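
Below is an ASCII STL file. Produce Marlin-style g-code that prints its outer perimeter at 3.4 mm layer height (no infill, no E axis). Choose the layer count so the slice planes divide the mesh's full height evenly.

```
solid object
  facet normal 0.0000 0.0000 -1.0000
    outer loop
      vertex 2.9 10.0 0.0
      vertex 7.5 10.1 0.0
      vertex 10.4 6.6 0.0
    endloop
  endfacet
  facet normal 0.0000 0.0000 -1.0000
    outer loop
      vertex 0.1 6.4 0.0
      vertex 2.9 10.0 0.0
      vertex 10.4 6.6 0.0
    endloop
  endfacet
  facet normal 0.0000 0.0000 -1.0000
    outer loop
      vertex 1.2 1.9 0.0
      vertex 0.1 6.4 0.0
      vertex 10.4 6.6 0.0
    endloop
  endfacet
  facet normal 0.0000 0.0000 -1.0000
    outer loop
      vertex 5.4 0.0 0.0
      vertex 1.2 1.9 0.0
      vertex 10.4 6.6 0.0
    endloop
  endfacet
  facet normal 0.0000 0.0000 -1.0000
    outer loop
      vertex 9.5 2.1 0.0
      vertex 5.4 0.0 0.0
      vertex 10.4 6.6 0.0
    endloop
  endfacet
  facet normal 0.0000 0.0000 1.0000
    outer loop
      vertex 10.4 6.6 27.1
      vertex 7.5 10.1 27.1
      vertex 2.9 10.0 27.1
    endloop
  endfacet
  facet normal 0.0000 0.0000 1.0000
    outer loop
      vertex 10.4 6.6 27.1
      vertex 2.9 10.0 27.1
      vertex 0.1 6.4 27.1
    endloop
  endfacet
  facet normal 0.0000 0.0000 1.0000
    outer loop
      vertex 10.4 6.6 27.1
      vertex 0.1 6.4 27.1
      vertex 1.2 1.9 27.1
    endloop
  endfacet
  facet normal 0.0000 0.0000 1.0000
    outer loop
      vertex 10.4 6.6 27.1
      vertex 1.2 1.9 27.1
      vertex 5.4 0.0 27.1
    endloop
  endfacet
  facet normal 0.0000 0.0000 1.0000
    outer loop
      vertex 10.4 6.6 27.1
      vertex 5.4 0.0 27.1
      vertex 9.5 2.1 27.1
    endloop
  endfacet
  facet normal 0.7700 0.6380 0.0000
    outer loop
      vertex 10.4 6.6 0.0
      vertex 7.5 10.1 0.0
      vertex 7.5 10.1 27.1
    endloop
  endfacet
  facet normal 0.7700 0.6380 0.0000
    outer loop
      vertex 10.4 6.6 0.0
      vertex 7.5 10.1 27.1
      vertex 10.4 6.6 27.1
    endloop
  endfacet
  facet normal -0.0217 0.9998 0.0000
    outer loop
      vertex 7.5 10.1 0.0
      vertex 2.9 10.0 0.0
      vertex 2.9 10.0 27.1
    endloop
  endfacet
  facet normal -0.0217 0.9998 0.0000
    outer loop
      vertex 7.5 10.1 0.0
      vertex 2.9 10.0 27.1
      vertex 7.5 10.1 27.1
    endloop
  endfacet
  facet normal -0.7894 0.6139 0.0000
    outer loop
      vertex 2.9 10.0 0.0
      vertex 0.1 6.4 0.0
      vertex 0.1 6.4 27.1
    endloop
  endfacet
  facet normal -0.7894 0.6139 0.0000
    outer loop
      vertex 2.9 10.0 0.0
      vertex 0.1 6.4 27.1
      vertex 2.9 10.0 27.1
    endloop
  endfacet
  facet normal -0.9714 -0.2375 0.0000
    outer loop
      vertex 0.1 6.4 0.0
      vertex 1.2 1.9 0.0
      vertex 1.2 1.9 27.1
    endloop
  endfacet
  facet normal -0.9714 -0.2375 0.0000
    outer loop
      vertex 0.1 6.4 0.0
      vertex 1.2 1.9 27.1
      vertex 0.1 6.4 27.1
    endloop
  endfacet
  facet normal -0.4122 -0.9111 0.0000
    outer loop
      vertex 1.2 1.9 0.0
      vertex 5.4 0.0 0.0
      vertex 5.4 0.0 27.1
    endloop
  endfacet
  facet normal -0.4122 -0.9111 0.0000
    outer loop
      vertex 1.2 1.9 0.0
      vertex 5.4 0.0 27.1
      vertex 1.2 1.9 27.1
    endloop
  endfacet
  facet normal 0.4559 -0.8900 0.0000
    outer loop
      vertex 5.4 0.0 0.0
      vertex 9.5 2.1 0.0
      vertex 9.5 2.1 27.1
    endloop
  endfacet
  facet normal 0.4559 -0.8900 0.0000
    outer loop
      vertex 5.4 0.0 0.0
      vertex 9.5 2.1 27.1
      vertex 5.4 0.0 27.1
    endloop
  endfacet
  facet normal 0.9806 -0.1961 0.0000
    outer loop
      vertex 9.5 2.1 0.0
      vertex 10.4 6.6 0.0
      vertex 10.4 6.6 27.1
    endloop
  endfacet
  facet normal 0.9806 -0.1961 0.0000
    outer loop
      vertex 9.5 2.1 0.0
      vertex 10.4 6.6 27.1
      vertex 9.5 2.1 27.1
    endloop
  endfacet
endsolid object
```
; perimeter-only toolpath
G21 ; units = mm
G90 ; absolute positioning
G28 ; home
; layer 1
G0 Z3.4
G0 X10.4 Y6.6
G1 X7.5 Y10.1
G1 X2.9 Y10.0
G1 X0.1 Y6.4
G1 X1.2 Y1.9
G1 X5.4 Y0.0
G1 X9.5 Y2.1
G1 X10.4 Y6.6
; layer 2
G0 Z6.8
G0 X10.4 Y6.6
G1 X7.5 Y10.1
G1 X2.9 Y10.0
G1 X0.1 Y6.4
G1 X1.2 Y1.9
G1 X5.4 Y0.0
G1 X9.5 Y2.1
G1 X10.4 Y6.6
; layer 3
G0 Z10.2
G0 X10.4 Y6.6
G1 X7.5 Y10.1
G1 X2.9 Y10.0
G1 X0.1 Y6.4
G1 X1.2 Y1.9
G1 X5.4 Y0.0
G1 X9.5 Y2.1
G1 X10.4 Y6.6
; layer 4
G0 Z13.6
G0 X10.4 Y6.6
G1 X7.5 Y10.1
G1 X2.9 Y10.0
G1 X0.1 Y6.4
G1 X1.2 Y1.9
G1 X5.4 Y0.0
G1 X9.5 Y2.1
G1 X10.4 Y6.6
; layer 5
G0 Z16.9
G0 X10.4 Y6.6
G1 X7.5 Y10.1
G1 X2.9 Y10.0
G1 X0.1 Y6.4
G1 X1.2 Y1.9
G1 X5.4 Y0.0
G1 X9.5 Y2.1
G1 X10.4 Y6.6
; layer 6
G0 Z20.3
G0 X10.4 Y6.6
G1 X7.5 Y10.1
G1 X2.9 Y10.0
G1 X0.1 Y6.4
G1 X1.2 Y1.9
G1 X5.4 Y0.0
G1 X9.5 Y2.1
G1 X10.4 Y6.6
; layer 7
G0 Z23.7
G0 X10.4 Y6.6
G1 X7.5 Y10.1
G1 X2.9 Y10.0
G1 X0.1 Y6.4
G1 X1.2 Y1.9
G1 X5.4 Y0.0
G1 X9.5 Y2.1
G1 X10.4 Y6.6
; layer 8
G0 Z27.1
G0 X10.4 Y6.6
G1 X7.5 Y10.1
G1 X2.9 Y10.0
G1 X0.1 Y6.4
G1 X1.2 Y1.9
G1 X5.4 Y0.0
G1 X9.5 Y2.1
G1 X10.4 Y6.6
M2 ; end

The solid is a regular 7-sided prism (a cylinder approximated with 7 flat sides), circumscribed radius ≈ 5.3 mm, height ≈ 27.1 mm. Slicing at Δz = 3.4 mm — 8 equal slices spanning the solid's height, so layer i sits at z = i·h/8 — gives 8 non-empty perimeters. Each is a 7-segment closed polygon; G0 lifts to the layer z and rapids to the start vertex, then G1 traces the edges.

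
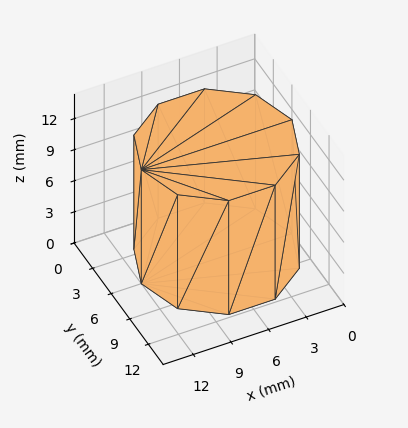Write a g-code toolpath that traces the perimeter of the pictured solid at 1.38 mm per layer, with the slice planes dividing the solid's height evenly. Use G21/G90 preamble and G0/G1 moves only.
Reading the render: the shape is a regular 10-sided prism (a cylinder approximated with 10 flat sides), circumscribed radius ≈ 6 mm, height ≈ 11 mm (dimensions read to the nearest mm from the axis ticks). For the g-code, the solid's height is divided into equal slices at the stated Δz and each level perimeter traced with G1 moves after a G0 lift.

; perimeter-only toolpath
G21 ; units = mm
G90 ; absolute positioning
G28 ; home
; layer 1
G0 Z1.38
G0 X12.00 Y6.00
G1 X10.85 Y9.53
G1 X7.85 Y11.71
G1 X4.15 Y11.71
G1 X1.15 Y9.53
G1 X0.00 Y6.00
G1 X1.15 Y2.47
G1 X4.15 Y0.29
G1 X7.85 Y0.29
G1 X10.85 Y2.47
G1 X12.00 Y6.00
; layer 2
G0 Z2.75
G0 X12.00 Y6.00
G1 X10.85 Y9.53
G1 X7.85 Y11.71
G1 X4.15 Y11.71
G1 X1.15 Y9.53
G1 X0.00 Y6.00
G1 X1.15 Y2.47
G1 X4.15 Y0.29
G1 X7.85 Y0.29
G1 X10.85 Y2.47
G1 X12.00 Y6.00
; layer 3
G0 Z4.12
G0 X12.00 Y6.00
G1 X10.85 Y9.53
G1 X7.85 Y11.71
G1 X4.15 Y11.71
G1 X1.15 Y9.53
G1 X0.00 Y6.00
G1 X1.15 Y2.47
G1 X4.15 Y0.29
G1 X7.85 Y0.29
G1 X10.85 Y2.47
G1 X12.00 Y6.00
; layer 4
G0 Z5.50
G0 X12.00 Y6.00
G1 X10.85 Y9.53
G1 X7.85 Y11.71
G1 X4.15 Y11.71
G1 X1.15 Y9.53
G1 X0.00 Y6.00
G1 X1.15 Y2.47
G1 X4.15 Y0.29
G1 X7.85 Y0.29
G1 X10.85 Y2.47
G1 X12.00 Y6.00
; layer 5
G0 Z6.88
G0 X12.00 Y6.00
G1 X10.85 Y9.53
G1 X7.85 Y11.71
G1 X4.15 Y11.71
G1 X1.15 Y9.53
G1 X0.00 Y6.00
G1 X1.15 Y2.47
G1 X4.15 Y0.29
G1 X7.85 Y0.29
G1 X10.85 Y2.47
G1 X12.00 Y6.00
; layer 6
G0 Z8.25
G0 X12.00 Y6.00
G1 X10.85 Y9.53
G1 X7.85 Y11.71
G1 X4.15 Y11.71
G1 X1.15 Y9.53
G1 X0.00 Y6.00
G1 X1.15 Y2.47
G1 X4.15 Y0.29
G1 X7.85 Y0.29
G1 X10.85 Y2.47
G1 X12.00 Y6.00
; layer 7
G0 Z9.62
G0 X12.00 Y6.00
G1 X10.85 Y9.53
G1 X7.85 Y11.71
G1 X4.15 Y11.71
G1 X1.15 Y9.53
G1 X0.00 Y6.00
G1 X1.15 Y2.47
G1 X4.15 Y0.29
G1 X7.85 Y0.29
G1 X10.85 Y2.47
G1 X12.00 Y6.00
; layer 8
G0 Z11.00
G0 X12.00 Y6.00
G1 X10.85 Y9.53
G1 X7.85 Y11.71
G1 X4.15 Y11.71
G1 X1.15 Y9.53
G1 X0.00 Y6.00
G1 X1.15 Y2.47
G1 X4.15 Y0.29
G1 X7.85 Y0.29
G1 X10.85 Y2.47
G1 X12.00 Y6.00
M2 ; end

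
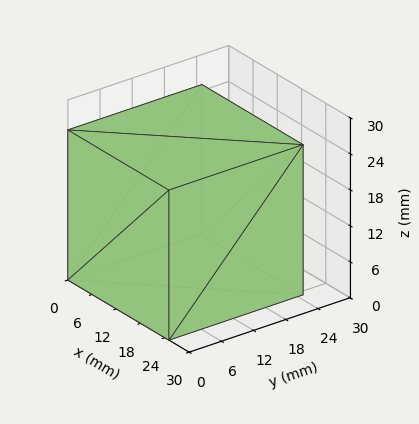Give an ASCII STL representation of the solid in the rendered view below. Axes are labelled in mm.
Reading the render: the shape is a rectangular box, roughly 25 × 25 mm footprint and 25 mm tall (dimensions read to the nearest mm from the axis ticks). For the STL, each face is triangulated and given an outward normal.

solid part
  facet normal 0.0000 0.0000 -1.0000
    outer loop
      vertex 25.00 25.00 0.00
      vertex 25.00 0.00 0.00
      vertex 0.00 0.00 0.00
    endloop
  endfacet
  facet normal 0.0000 0.0000 -1.0000
    outer loop
      vertex 0.00 25.00 0.00
      vertex 25.00 25.00 0.00
      vertex 0.00 0.00 0.00
    endloop
  endfacet
  facet normal 0.0000 0.0000 1.0000
    outer loop
      vertex 0.00 0.00 25.00
      vertex 25.00 0.00 25.00
      vertex 25.00 25.00 25.00
    endloop
  endfacet
  facet normal 0.0000 0.0000 1.0000
    outer loop
      vertex 0.00 0.00 25.00
      vertex 25.00 25.00 25.00
      vertex 0.00 25.00 25.00
    endloop
  endfacet
  facet normal 0.0000 -1.0000 0.0000
    outer loop
      vertex 0.00 0.00 0.00
      vertex 25.00 0.00 0.00
      vertex 25.00 0.00 25.00
    endloop
  endfacet
  facet normal 0.0000 -1.0000 0.0000
    outer loop
      vertex 0.00 0.00 0.00
      vertex 25.00 0.00 25.00
      vertex 0.00 0.00 25.00
    endloop
  endfacet
  facet normal 0.0000 1.0000 0.0000
    outer loop
      vertex 25.00 25.00 25.00
      vertex 25.00 25.00 0.00
      vertex 0.00 25.00 0.00
    endloop
  endfacet
  facet normal 0.0000 1.0000 0.0000
    outer loop
      vertex 0.00 25.00 25.00
      vertex 25.00 25.00 25.00
      vertex 0.00 25.00 0.00
    endloop
  endfacet
  facet normal -1.0000 0.0000 0.0000
    outer loop
      vertex 0.00 25.00 25.00
      vertex 0.00 25.00 0.00
      vertex 0.00 0.00 0.00
    endloop
  endfacet
  facet normal -1.0000 0.0000 0.0000
    outer loop
      vertex 0.00 0.00 25.00
      vertex 0.00 25.00 25.00
      vertex 0.00 0.00 0.00
    endloop
  endfacet
  facet normal 1.0000 0.0000 0.0000
    outer loop
      vertex 25.00 0.00 0.00
      vertex 25.00 25.00 0.00
      vertex 25.00 25.00 25.00
    endloop
  endfacet
  facet normal 1.0000 0.0000 0.0000
    outer loop
      vertex 25.00 0.00 0.00
      vertex 25.00 25.00 25.00
      vertex 25.00 0.00 25.00
    endloop
  endfacet
endsolid part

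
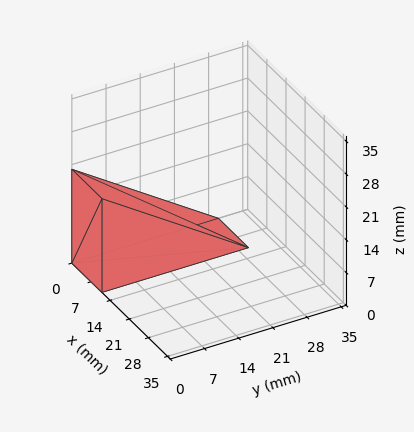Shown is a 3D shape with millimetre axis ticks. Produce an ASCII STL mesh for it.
Reading the render: the shape is a wedge (ramp): 11 × 30 mm base, rising to 20 mm along the y=0 edge and sloping linearly to z=0 at y=30 (dimensions read to the nearest mm from the axis ticks). For the STL, each face is triangulated and given an outward normal.

solid part
  facet normal 0.0000 0.0000 -1.0000
    outer loop
      vertex 11.0 30.0 0.0
      vertex 11.0 0.0 0.0
      vertex 0.0 0.0 0.0
    endloop
  endfacet
  facet normal 0.0000 0.0000 -1.0000
    outer loop
      vertex 0.0 30.0 0.0
      vertex 11.0 30.0 0.0
      vertex 0.0 0.0 0.0
    endloop
  endfacet
  facet normal 0.0000 -1.0000 0.0000
    outer loop
      vertex 0.0 0.0 0.0
      vertex 11.0 0.0 0.0
      vertex 11.0 0.0 20.0
    endloop
  endfacet
  facet normal 0.0000 -1.0000 0.0000
    outer loop
      vertex 0.0 0.0 0.0
      vertex 11.0 0.0 20.0
      vertex 0.0 0.0 20.0
    endloop
  endfacet
  facet normal 0.0000 0.5547 0.8321
    outer loop
      vertex 0.0 0.0 20.0
      vertex 11.0 0.0 20.0
      vertex 11.0 30.0 0.0
    endloop
  endfacet
  facet normal 0.0000 0.5547 0.8321
    outer loop
      vertex 0.0 0.0 20.0
      vertex 11.0 30.0 0.0
      vertex 0.0 30.0 0.0
    endloop
  endfacet
  facet normal -1.0000 0.0000 0.0000
    outer loop
      vertex 0.0 0.0 20.0
      vertex 0.0 30.0 0.0
      vertex 0.0 0.0 0.0
    endloop
  endfacet
  facet normal 1.0000 0.0000 0.0000
    outer loop
      vertex 11.0 0.0 0.0
      vertex 11.0 30.0 0.0
      vertex 11.0 0.0 20.0
    endloop
  endfacet
endsolid part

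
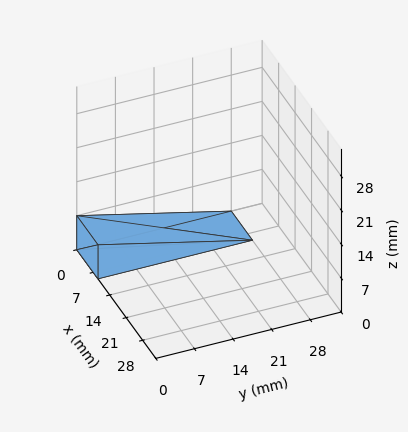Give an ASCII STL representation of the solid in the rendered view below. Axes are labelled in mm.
Reading the render: the shape is a wedge (ramp): 9 × 28 mm base, rising to 7 mm along the y=0 edge and sloping linearly to z=0 at y=28 (dimensions read to the nearest mm from the axis ticks). For the STL, each face is triangulated and given an outward normal.

solid part
  facet normal 0.0000 0.0000 -1.0000
    outer loop
      vertex 9.000 28.000 0.000
      vertex 9.000 0.000 0.000
      vertex 0.000 0.000 0.000
    endloop
  endfacet
  facet normal 0.0000 0.0000 -1.0000
    outer loop
      vertex 0.000 28.000 0.000
      vertex 9.000 28.000 0.000
      vertex 0.000 0.000 0.000
    endloop
  endfacet
  facet normal 0.0000 -1.0000 0.0000
    outer loop
      vertex 0.000 0.000 0.000
      vertex 9.000 0.000 0.000
      vertex 9.000 0.000 7.000
    endloop
  endfacet
  facet normal 0.0000 -1.0000 0.0000
    outer loop
      vertex 0.000 0.000 0.000
      vertex 9.000 0.000 7.000
      vertex 0.000 0.000 7.000
    endloop
  endfacet
  facet normal 0.0000 0.2425 0.9701
    outer loop
      vertex 0.000 0.000 7.000
      vertex 9.000 0.000 7.000
      vertex 9.000 28.000 0.000
    endloop
  endfacet
  facet normal 0.0000 0.2425 0.9701
    outer loop
      vertex 0.000 0.000 7.000
      vertex 9.000 28.000 0.000
      vertex 0.000 28.000 0.000
    endloop
  endfacet
  facet normal -1.0000 0.0000 0.0000
    outer loop
      vertex 0.000 0.000 7.000
      vertex 0.000 28.000 0.000
      vertex 0.000 0.000 0.000
    endloop
  endfacet
  facet normal 1.0000 0.0000 0.0000
    outer loop
      vertex 9.000 0.000 0.000
      vertex 9.000 28.000 0.000
      vertex 9.000 0.000 7.000
    endloop
  endfacet
endsolid part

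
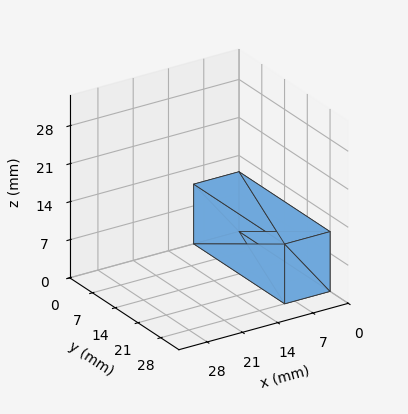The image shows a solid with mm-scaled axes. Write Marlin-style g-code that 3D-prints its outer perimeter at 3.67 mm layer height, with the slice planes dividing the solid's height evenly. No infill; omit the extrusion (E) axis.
Reading the render: the shape is a rectangular box, roughly 9 × 28 mm footprint and 11 mm tall (dimensions read to the nearest mm from the axis ticks). For the g-code, the solid's height is divided into equal slices at the stated Δz and each level perimeter traced with G1 moves after a G0 lift.

; perimeter-only toolpath
G21 ; units = mm
G90 ; absolute positioning
G28 ; home
; layer 1
G0 Z3.67
G0 X0.00 Y0.00
G1 X9.00 Y0.00
G1 X9.00 Y28.00
G1 X0.00 Y28.00
G1 X0.00 Y0.00
; layer 2
G0 Z7.33
G0 X0.00 Y0.00
G1 X9.00 Y0.00
G1 X9.00 Y28.00
G1 X0.00 Y28.00
G1 X0.00 Y0.00
; layer 3
G0 Z11.00
G0 X0.00 Y0.00
G1 X9.00 Y0.00
G1 X9.00 Y28.00
G1 X0.00 Y28.00
G1 X0.00 Y0.00
M2 ; end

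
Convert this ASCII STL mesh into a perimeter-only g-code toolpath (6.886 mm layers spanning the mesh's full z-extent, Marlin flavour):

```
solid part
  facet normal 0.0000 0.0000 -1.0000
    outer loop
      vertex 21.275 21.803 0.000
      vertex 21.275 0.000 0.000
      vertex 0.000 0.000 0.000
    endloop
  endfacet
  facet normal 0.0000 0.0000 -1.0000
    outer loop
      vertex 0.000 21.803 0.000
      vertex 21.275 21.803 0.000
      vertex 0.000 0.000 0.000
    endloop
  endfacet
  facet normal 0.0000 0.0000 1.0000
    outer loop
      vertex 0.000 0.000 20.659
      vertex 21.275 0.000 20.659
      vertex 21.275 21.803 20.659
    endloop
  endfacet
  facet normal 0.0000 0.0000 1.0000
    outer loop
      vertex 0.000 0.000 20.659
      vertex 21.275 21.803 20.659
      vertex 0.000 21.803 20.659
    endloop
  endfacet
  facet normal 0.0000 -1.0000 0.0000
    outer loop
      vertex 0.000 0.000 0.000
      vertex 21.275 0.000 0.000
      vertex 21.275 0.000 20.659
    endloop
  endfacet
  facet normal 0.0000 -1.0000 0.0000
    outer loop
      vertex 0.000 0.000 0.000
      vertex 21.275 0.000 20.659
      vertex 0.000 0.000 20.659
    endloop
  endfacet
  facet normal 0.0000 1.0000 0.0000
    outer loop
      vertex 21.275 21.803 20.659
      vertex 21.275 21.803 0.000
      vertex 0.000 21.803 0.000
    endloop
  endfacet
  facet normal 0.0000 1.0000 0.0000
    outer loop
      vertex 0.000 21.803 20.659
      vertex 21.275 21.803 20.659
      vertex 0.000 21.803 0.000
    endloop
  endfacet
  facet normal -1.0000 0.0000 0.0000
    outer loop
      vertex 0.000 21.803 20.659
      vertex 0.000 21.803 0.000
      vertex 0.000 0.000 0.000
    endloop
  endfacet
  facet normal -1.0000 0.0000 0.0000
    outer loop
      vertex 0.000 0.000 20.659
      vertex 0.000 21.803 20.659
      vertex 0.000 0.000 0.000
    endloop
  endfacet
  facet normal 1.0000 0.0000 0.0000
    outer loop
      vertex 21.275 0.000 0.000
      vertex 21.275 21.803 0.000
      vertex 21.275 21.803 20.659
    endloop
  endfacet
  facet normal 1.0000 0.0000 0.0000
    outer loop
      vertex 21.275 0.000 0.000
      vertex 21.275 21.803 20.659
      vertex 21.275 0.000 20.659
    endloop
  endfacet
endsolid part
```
; perimeter-only toolpath
G21 ; units = mm
G90 ; absolute positioning
G28 ; home
; layer 1
G0 Z6.886
G0 X0.000 Y0.000
G1 X21.275 Y0.000
G1 X21.275 Y21.803
G1 X0.000 Y21.803
G1 X0.000 Y0.000
; layer 2
G0 Z13.773
G0 X0.000 Y0.000
G1 X21.275 Y0.000
G1 X21.275 Y21.803
G1 X0.000 Y21.803
G1 X0.000 Y0.000
; layer 3
G0 Z20.659
G0 X0.000 Y0.000
G1 X21.275 Y0.000
G1 X21.275 Y21.803
G1 X0.000 Y21.803
G1 X0.000 Y0.000
M2 ; end

The solid is a rectangular box, roughly 21.3 × 21.8 mm footprint and 20.7 mm tall. Slicing at Δz = 6.886 mm — 3 equal slices spanning the solid's height, so layer i sits at z = i·h/3 — gives 3 non-empty perimeters. Each is a 4-segment closed polygon; G0 lifts to the layer z and rapids to the start vertex, then G1 traces the edges.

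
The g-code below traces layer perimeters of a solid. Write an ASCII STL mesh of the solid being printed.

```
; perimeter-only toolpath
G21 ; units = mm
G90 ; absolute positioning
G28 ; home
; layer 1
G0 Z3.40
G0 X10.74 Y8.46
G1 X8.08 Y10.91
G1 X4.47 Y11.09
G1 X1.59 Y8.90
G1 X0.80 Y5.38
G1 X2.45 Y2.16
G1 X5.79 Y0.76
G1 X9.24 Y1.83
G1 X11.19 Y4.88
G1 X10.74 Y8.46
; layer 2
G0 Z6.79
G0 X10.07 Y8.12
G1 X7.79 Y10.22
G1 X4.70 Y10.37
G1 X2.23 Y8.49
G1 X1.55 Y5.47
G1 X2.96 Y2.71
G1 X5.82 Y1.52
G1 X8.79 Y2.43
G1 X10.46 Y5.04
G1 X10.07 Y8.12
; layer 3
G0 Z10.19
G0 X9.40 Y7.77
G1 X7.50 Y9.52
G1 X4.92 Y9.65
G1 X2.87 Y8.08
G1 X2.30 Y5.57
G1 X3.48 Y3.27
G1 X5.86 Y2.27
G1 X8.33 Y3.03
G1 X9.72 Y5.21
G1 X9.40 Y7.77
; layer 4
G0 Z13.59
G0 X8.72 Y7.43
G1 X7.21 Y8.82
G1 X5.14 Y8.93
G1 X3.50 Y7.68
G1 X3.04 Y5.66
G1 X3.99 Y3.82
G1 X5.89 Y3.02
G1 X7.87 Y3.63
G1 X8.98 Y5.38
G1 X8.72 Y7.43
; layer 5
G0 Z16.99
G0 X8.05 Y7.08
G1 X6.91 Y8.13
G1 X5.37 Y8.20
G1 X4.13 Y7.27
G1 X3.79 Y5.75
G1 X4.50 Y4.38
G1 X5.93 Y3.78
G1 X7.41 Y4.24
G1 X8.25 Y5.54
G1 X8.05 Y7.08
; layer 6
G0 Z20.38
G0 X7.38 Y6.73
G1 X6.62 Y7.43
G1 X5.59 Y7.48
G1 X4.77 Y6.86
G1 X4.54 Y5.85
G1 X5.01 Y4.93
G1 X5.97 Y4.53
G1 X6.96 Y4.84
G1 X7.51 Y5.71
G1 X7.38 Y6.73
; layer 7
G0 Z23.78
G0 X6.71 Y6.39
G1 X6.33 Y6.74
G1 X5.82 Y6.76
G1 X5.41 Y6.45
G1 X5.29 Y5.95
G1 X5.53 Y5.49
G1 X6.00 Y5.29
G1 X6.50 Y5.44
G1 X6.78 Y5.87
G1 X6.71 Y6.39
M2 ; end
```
solid part
  facet normal 0.0000 0.0000 -1.0000
    outer loop
      vertex 4.25 11.81 0.00
      vertex 8.37 11.61 0.00
      vertex 11.41 8.81 0.00
    endloop
  endfacet
  facet normal 0.0000 0.0000 -1.0000
    outer loop
      vertex 0.96 9.31 0.00
      vertex 4.25 11.81 0.00
      vertex 11.41 8.81 0.00
    endloop
  endfacet
  facet normal 0.0000 0.0000 -1.0000
    outer loop
      vertex 0.05 5.28 0.00
      vertex 0.96 9.31 0.00
      vertex 11.41 8.81 0.00
    endloop
  endfacet
  facet normal 0.0000 0.0000 -1.0000
    outer loop
      vertex 1.94 1.60 0.00
      vertex 0.05 5.28 0.00
      vertex 11.41 8.81 0.00
    endloop
  endfacet
  facet normal 0.0000 0.0000 -1.0000
    outer loop
      vertex 5.75 0.01 0.00
      vertex 1.94 1.60 0.00
      vertex 11.41 8.81 0.00
    endloop
  endfacet
  facet normal 0.0000 0.0000 -1.0000
    outer loop
      vertex 9.70 1.23 0.00
      vertex 5.75 0.01 0.00
      vertex 11.41 8.81 0.00
    endloop
  endfacet
  facet normal 0.0000 0.0000 -1.0000
    outer loop
      vertex 11.93 4.71 0.00
      vertex 9.70 1.23 0.00
      vertex 11.41 8.81 0.00
    endloop
  endfacet
  facet normal 0.6632 0.7200 0.2044
    outer loop
      vertex 11.41 8.81 0.00
      vertex 8.37 11.61 0.00
      vertex 6.04 6.04 27.18
    endloop
  endfacet
  facet normal 0.0475 0.9777 0.2044
    outer loop
      vertex 8.37 11.61 0.00
      vertex 4.25 11.81 0.00
      vertex 6.04 6.04 27.18
    endloop
  endfacet
  facet normal -0.5922 0.7794 0.2045
    outer loop
      vertex 4.25 11.81 0.00
      vertex 0.96 9.31 0.00
      vertex 6.04 6.04 27.18
    endloop
  endfacet
  facet normal -0.9548 0.2156 0.2044
    outer loop
      vertex 0.96 9.31 0.00
      vertex 0.05 5.28 0.00
      vertex 6.04 6.04 27.18
    endloop
  endfacet
  facet normal -0.8708 -0.4472 0.2044
    outer loop
      vertex 0.05 5.28 0.00
      vertex 1.94 1.60 0.00
      vertex 6.04 6.04 27.18
    endloop
  endfacet
  facet normal -0.3770 -0.9034 0.2044
    outer loop
      vertex 1.94 1.60 0.00
      vertex 5.75 0.01 0.00
      vertex 6.04 6.04 27.18
    endloop
  endfacet
  facet normal 0.2889 -0.9353 0.2044
    outer loop
      vertex 5.75 0.01 0.00
      vertex 9.70 1.23 0.00
      vertex 6.04 6.04 27.18
    endloop
  endfacet
  facet normal 0.8242 -0.5281 0.2044
    outer loop
      vertex 9.70 1.23 0.00
      vertex 11.93 4.71 0.00
      vertex 6.04 6.04 27.18
    endloop
  endfacet
  facet normal 0.9711 0.1232 0.2044
    outer loop
      vertex 11.93 4.71 0.00
      vertex 11.41 8.81 0.00
      vertex 6.04 6.04 27.18
    endloop
  endfacet
endsolid part

The G0 Z moves step by Δz≈3.40 mm. The G1 loops shrink linearly with z, so the solid tapers from its base footprint up to z≈27.2. Closing with a flat bottom cap and the tapered top and triangulating gives 16 facets — a regular 9-sided pyramid, base circumscribed radius ≈ 6.04 mm, apex at z ≈ 27.2 mm.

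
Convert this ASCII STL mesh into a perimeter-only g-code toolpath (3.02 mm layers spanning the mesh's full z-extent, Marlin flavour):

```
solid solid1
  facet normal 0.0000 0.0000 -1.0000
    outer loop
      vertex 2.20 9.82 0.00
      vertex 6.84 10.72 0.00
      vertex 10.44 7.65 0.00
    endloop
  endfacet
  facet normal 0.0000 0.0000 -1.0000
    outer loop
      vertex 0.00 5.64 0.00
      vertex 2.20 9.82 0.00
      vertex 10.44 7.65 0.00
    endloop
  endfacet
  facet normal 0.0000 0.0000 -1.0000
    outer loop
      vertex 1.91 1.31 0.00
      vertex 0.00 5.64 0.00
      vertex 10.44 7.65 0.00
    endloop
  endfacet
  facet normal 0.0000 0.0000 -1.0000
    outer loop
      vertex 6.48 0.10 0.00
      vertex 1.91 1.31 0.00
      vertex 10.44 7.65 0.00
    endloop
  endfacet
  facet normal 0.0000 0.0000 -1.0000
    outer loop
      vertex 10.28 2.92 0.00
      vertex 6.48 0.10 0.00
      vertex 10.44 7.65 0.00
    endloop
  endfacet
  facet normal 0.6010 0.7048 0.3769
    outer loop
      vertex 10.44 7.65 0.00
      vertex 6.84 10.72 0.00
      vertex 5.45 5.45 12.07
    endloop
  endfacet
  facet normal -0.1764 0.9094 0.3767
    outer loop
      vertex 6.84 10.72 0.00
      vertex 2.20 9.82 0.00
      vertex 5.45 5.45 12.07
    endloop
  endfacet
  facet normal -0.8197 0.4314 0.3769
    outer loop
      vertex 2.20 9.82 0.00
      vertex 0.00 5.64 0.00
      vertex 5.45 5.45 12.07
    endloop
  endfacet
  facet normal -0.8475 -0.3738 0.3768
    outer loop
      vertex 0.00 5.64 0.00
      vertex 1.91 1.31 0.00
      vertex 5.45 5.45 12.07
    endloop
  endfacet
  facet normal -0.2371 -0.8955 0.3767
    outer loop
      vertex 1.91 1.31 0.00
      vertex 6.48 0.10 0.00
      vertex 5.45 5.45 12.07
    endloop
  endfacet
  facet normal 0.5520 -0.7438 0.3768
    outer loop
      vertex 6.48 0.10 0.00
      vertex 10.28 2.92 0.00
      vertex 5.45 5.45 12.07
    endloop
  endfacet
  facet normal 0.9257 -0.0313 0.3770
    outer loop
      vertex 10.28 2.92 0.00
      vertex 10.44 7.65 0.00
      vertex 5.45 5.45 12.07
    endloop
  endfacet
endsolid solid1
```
; perimeter-only toolpath
G21 ; units = mm
G90 ; absolute positioning
G28 ; home
; layer 1
G0 Z3.02
G0 X9.19 Y7.10
G1 X6.49 Y9.40
G1 X3.01 Y8.73
G1 X1.36 Y5.59
G1 X2.79 Y2.35
G1 X6.22 Y1.44
G1 X9.07 Y3.55
G1 X9.19 Y7.10
; layer 2
G0 Z6.04
G0 X7.95 Y6.55
G1 X6.14 Y8.09
G1 X3.83 Y7.63
G1 X2.73 Y5.54
G1 X3.68 Y3.38
G1 X5.96 Y2.77
G1 X7.87 Y4.19
G1 X7.95 Y6.55
; layer 3
G0 Z9.05
G0 X6.70 Y6.00
G1 X5.80 Y6.77
G1 X4.64 Y6.54
G1 X4.09 Y5.50
G1 X4.57 Y4.42
G1 X5.71 Y4.11
G1 X6.66 Y4.82
G1 X6.70 Y6.00
M2 ; end

The solid is a regular 7-sided pyramid, base circumscribed radius ≈ 5.45 mm, apex at z ≈ 12.1 mm. Slicing at Δz = 3.02 mm — 4 equal slices spanning the solid's height, so layer i sits at z = i·h/4 — gives 3 non-empty perimeters. Each is a 7-segment closed polygon; G0 lifts to the layer z and rapids to the start vertex, then G1 traces the edges. The cross-section shrinks linearly with z (the slice at the apex is degenerate and omitted).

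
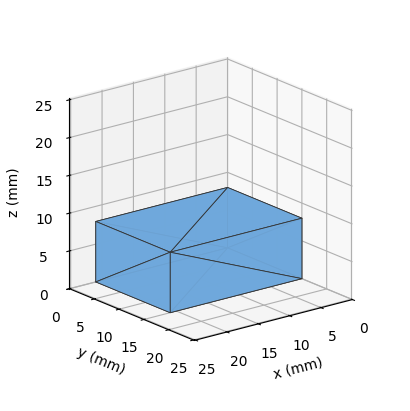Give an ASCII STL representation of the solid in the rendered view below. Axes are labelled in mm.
Reading the render: the shape is a rectangular box, roughly 21 × 15 mm footprint and 8 mm tall (dimensions read to the nearest mm from the axis ticks). For the STL, each face is triangulated and given an outward normal.

solid part
  facet normal 0.0000 0.0000 -1.0000
    outer loop
      vertex 21.00 15.00 0.00
      vertex 21.00 0.00 0.00
      vertex 0.00 0.00 0.00
    endloop
  endfacet
  facet normal 0.0000 0.0000 -1.0000
    outer loop
      vertex 0.00 15.00 0.00
      vertex 21.00 15.00 0.00
      vertex 0.00 0.00 0.00
    endloop
  endfacet
  facet normal 0.0000 0.0000 1.0000
    outer loop
      vertex 0.00 0.00 8.00
      vertex 21.00 0.00 8.00
      vertex 21.00 15.00 8.00
    endloop
  endfacet
  facet normal 0.0000 0.0000 1.0000
    outer loop
      vertex 0.00 0.00 8.00
      vertex 21.00 15.00 8.00
      vertex 0.00 15.00 8.00
    endloop
  endfacet
  facet normal 0.0000 -1.0000 0.0000
    outer loop
      vertex 0.00 0.00 0.00
      vertex 21.00 0.00 0.00
      vertex 21.00 0.00 8.00
    endloop
  endfacet
  facet normal 0.0000 -1.0000 0.0000
    outer loop
      vertex 0.00 0.00 0.00
      vertex 21.00 0.00 8.00
      vertex 0.00 0.00 8.00
    endloop
  endfacet
  facet normal 0.0000 1.0000 0.0000
    outer loop
      vertex 21.00 15.00 8.00
      vertex 21.00 15.00 0.00
      vertex 0.00 15.00 0.00
    endloop
  endfacet
  facet normal 0.0000 1.0000 0.0000
    outer loop
      vertex 0.00 15.00 8.00
      vertex 21.00 15.00 8.00
      vertex 0.00 15.00 0.00
    endloop
  endfacet
  facet normal -1.0000 0.0000 0.0000
    outer loop
      vertex 0.00 15.00 8.00
      vertex 0.00 15.00 0.00
      vertex 0.00 0.00 0.00
    endloop
  endfacet
  facet normal -1.0000 0.0000 0.0000
    outer loop
      vertex 0.00 0.00 8.00
      vertex 0.00 15.00 8.00
      vertex 0.00 0.00 0.00
    endloop
  endfacet
  facet normal 1.0000 0.0000 0.0000
    outer loop
      vertex 21.00 0.00 0.00
      vertex 21.00 15.00 0.00
      vertex 21.00 15.00 8.00
    endloop
  endfacet
  facet normal 1.0000 0.0000 0.0000
    outer loop
      vertex 21.00 0.00 0.00
      vertex 21.00 15.00 8.00
      vertex 21.00 0.00 8.00
    endloop
  endfacet
endsolid part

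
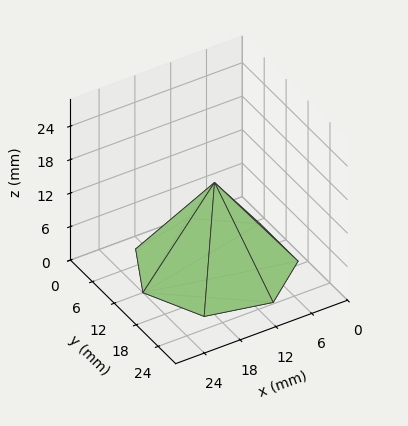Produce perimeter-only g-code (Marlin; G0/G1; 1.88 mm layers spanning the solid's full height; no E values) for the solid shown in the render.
Reading the render: the shape is a regular 7-sided pyramid, base circumscribed radius ≈ 12 mm, apex at z ≈ 15 mm (dimensions read to the nearest mm from the axis ticks). For the g-code, the solid's height is divided into equal slices at the stated Δz and each level perimeter traced with G1 moves after a G0 lift.

; perimeter-only toolpath
G21 ; units = mm
G90 ; absolute positioning
G28 ; home
; layer 1
G0 Z1.88
G0 X22.50 Y12.00
G1 X18.55 Y20.21
G1 X9.66 Y22.24
G1 X2.54 Y16.56
G1 X2.54 Y7.44
G1 X9.66 Y1.76
G1 X18.55 Y3.79
G1 X22.50 Y12.00
; layer 2
G0 Z3.75
G0 X21.00 Y12.00
G1 X17.61 Y19.04
G1 X10.00 Y20.77
G1 X3.89 Y15.91
G1 X3.89 Y8.09
G1 X10.00 Y3.23
G1 X17.61 Y4.96
G1 X21.00 Y12.00
; layer 3
G0 Z5.62
G0 X19.50 Y12.00
G1 X16.68 Y17.86
G1 X10.33 Y19.31
G1 X5.24 Y15.26
G1 X5.24 Y8.74
G1 X10.33 Y4.69
G1 X16.68 Y6.14
G1 X19.50 Y12.00
; layer 4
G0 Z7.50
G0 X18.00 Y12.00
G1 X15.74 Y16.69
G1 X10.66 Y17.85
G1 X6.59 Y14.61
G1 X6.59 Y9.39
G1 X10.66 Y6.15
G1 X15.74 Y7.31
G1 X18.00 Y12.00
; layer 5
G0 Z9.38
G0 X16.50 Y12.00
G1 X14.80 Y15.52
G1 X11.00 Y16.39
G1 X7.95 Y13.95
G1 X7.95 Y10.05
G1 X11.00 Y7.61
G1 X14.80 Y8.48
G1 X16.50 Y12.00
; layer 6
G0 Z11.25
G0 X15.00 Y12.00
G1 X13.87 Y14.34
G1 X11.33 Y14.93
G1 X9.30 Y13.30
G1 X9.30 Y10.70
G1 X11.33 Y9.07
G1 X13.87 Y9.65
G1 X15.00 Y12.00
; layer 7
G0 Z13.12
G0 X13.50 Y12.00
G1 X12.94 Y13.17
G1 X11.67 Y13.46
G1 X10.65 Y12.65
G1 X10.65 Y11.35
G1 X11.67 Y10.54
G1 X12.94 Y10.83
G1 X13.50 Y12.00
M2 ; end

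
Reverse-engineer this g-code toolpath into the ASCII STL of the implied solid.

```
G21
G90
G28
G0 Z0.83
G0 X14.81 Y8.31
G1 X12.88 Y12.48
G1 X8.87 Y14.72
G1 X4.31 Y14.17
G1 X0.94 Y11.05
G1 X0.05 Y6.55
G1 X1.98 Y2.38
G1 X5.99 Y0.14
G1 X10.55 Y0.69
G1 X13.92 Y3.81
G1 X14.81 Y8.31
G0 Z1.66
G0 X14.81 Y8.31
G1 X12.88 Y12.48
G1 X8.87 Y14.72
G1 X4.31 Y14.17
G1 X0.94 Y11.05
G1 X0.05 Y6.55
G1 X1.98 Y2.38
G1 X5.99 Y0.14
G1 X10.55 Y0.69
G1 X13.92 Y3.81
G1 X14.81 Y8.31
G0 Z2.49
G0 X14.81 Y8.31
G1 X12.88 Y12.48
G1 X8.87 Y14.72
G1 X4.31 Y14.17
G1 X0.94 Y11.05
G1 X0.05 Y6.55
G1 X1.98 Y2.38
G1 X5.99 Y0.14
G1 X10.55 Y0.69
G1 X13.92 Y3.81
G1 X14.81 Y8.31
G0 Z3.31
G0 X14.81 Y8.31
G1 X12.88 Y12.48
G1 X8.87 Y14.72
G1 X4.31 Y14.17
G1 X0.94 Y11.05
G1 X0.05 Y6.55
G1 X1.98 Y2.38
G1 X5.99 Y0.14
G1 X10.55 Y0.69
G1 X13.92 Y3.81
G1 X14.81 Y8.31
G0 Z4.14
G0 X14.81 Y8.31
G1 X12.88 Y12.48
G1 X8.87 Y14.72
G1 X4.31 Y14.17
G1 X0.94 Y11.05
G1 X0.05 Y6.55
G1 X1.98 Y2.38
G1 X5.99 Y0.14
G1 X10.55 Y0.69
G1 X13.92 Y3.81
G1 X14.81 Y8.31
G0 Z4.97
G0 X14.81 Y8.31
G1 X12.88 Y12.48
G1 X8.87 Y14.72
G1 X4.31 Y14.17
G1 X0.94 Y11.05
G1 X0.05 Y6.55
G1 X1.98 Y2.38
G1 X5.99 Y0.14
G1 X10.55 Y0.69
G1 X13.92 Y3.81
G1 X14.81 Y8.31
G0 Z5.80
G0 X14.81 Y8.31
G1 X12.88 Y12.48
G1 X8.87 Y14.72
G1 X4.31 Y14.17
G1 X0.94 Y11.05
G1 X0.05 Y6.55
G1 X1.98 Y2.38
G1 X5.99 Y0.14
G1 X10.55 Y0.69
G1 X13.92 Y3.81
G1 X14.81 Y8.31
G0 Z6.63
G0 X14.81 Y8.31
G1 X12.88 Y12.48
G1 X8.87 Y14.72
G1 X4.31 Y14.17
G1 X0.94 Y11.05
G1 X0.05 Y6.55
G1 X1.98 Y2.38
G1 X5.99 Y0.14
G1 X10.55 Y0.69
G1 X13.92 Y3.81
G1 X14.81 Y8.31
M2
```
solid part
  facet normal 0.0000 0.0000 -1.0000
    outer loop
      vertex 8.87 14.72 0.00
      vertex 12.88 12.48 0.00
      vertex 14.81 8.31 0.00
    endloop
  endfacet
  facet normal 0.0000 0.0000 -1.0000
    outer loop
      vertex 4.31 14.17 0.00
      vertex 8.87 14.72 0.00
      vertex 14.81 8.31 0.00
    endloop
  endfacet
  facet normal 0.0000 0.0000 -1.0000
    outer loop
      vertex 0.94 11.05 0.00
      vertex 4.31 14.17 0.00
      vertex 14.81 8.31 0.00
    endloop
  endfacet
  facet normal 0.0000 0.0000 -1.0000
    outer loop
      vertex 0.05 6.55 0.00
      vertex 0.94 11.05 0.00
      vertex 14.81 8.31 0.00
    endloop
  endfacet
  facet normal 0.0000 0.0000 -1.0000
    outer loop
      vertex 1.98 2.38 0.00
      vertex 0.05 6.55 0.00
      vertex 14.81 8.31 0.00
    endloop
  endfacet
  facet normal 0.0000 0.0000 -1.0000
    outer loop
      vertex 5.99 0.14 0.00
      vertex 1.98 2.38 0.00
      vertex 14.81 8.31 0.00
    endloop
  endfacet
  facet normal 0.0000 0.0000 -1.0000
    outer loop
      vertex 10.55 0.69 0.00
      vertex 5.99 0.14 0.00
      vertex 14.81 8.31 0.00
    endloop
  endfacet
  facet normal 0.0000 0.0000 -1.0000
    outer loop
      vertex 13.92 3.81 0.00
      vertex 10.55 0.69 0.00
      vertex 14.81 8.31 0.00
    endloop
  endfacet
  facet normal 0.0000 0.0000 1.0000
    outer loop
      vertex 14.81 8.31 6.63
      vertex 12.88 12.48 6.63
      vertex 8.87 14.72 6.63
    endloop
  endfacet
  facet normal 0.0000 0.0000 1.0000
    outer loop
      vertex 14.81 8.31 6.63
      vertex 8.87 14.72 6.63
      vertex 4.31 14.17 6.63
    endloop
  endfacet
  facet normal 0.0000 0.0000 1.0000
    outer loop
      vertex 14.81 8.31 6.63
      vertex 4.31 14.17 6.63
      vertex 0.94 11.05 6.63
    endloop
  endfacet
  facet normal 0.0000 0.0000 1.0000
    outer loop
      vertex 14.81 8.31 6.63
      vertex 0.94 11.05 6.63
      vertex 0.05 6.55 6.63
    endloop
  endfacet
  facet normal 0.0000 0.0000 1.0000
    outer loop
      vertex 14.81 8.31 6.63
      vertex 0.05 6.55 6.63
      vertex 1.98 2.38 6.63
    endloop
  endfacet
  facet normal 0.0000 0.0000 1.0000
    outer loop
      vertex 14.81 8.31 6.63
      vertex 1.98 2.38 6.63
      vertex 5.99 0.14 6.63
    endloop
  endfacet
  facet normal 0.0000 0.0000 1.0000
    outer loop
      vertex 14.81 8.31 6.63
      vertex 5.99 0.14 6.63
      vertex 10.55 0.69 6.63
    endloop
  endfacet
  facet normal 0.0000 0.0000 1.0000
    outer loop
      vertex 14.81 8.31 6.63
      vertex 10.55 0.69 6.63
      vertex 13.92 3.81 6.63
    endloop
  endfacet
  facet normal 0.9075 0.4200 0.0000
    outer loop
      vertex 14.81 8.31 0.00
      vertex 12.88 12.48 0.00
      vertex 12.88 12.48 6.63
    endloop
  endfacet
  facet normal 0.9075 0.4200 0.0000
    outer loop
      vertex 14.81 8.31 0.00
      vertex 12.88 12.48 6.63
      vertex 14.81 8.31 6.63
    endloop
  endfacet
  facet normal 0.4877 0.8730 0.0000
    outer loop
      vertex 12.88 12.48 0.00
      vertex 8.87 14.72 0.00
      vertex 8.87 14.72 6.63
    endloop
  endfacet
  facet normal 0.4877 0.8730 0.0000
    outer loop
      vertex 12.88 12.48 0.00
      vertex 8.87 14.72 6.63
      vertex 12.88 12.48 6.63
    endloop
  endfacet
  facet normal -0.1197 0.9928 0.0000
    outer loop
      vertex 8.87 14.72 0.00
      vertex 4.31 14.17 0.00
      vertex 4.31 14.17 6.63
    endloop
  endfacet
  facet normal -0.1197 0.9928 0.0000
    outer loop
      vertex 8.87 14.72 0.00
      vertex 4.31 14.17 6.63
      vertex 8.87 14.72 6.63
    endloop
  endfacet
  facet normal -0.6794 0.7338 0.0000
    outer loop
      vertex 4.31 14.17 0.00
      vertex 0.94 11.05 0.00
      vertex 0.94 11.05 6.63
    endloop
  endfacet
  facet normal -0.6794 0.7338 0.0000
    outer loop
      vertex 4.31 14.17 0.00
      vertex 0.94 11.05 6.63
      vertex 4.31 14.17 6.63
    endloop
  endfacet
  facet normal -0.9810 0.1940 0.0000
    outer loop
      vertex 0.94 11.05 0.00
      vertex 0.05 6.55 0.00
      vertex 0.05 6.55 6.63
    endloop
  endfacet
  facet normal -0.9810 0.1940 0.0000
    outer loop
      vertex 0.94 11.05 0.00
      vertex 0.05 6.55 6.63
      vertex 0.94 11.05 6.63
    endloop
  endfacet
  facet normal -0.9075 -0.4200 0.0000
    outer loop
      vertex 0.05 6.55 0.00
      vertex 1.98 2.38 0.00
      vertex 1.98 2.38 6.63
    endloop
  endfacet
  facet normal -0.9075 -0.4200 0.0000
    outer loop
      vertex 0.05 6.55 0.00
      vertex 1.98 2.38 6.63
      vertex 0.05 6.55 6.63
    endloop
  endfacet
  facet normal -0.4877 -0.8730 0.0000
    outer loop
      vertex 1.98 2.38 0.00
      vertex 5.99 0.14 0.00
      vertex 5.99 0.14 6.63
    endloop
  endfacet
  facet normal -0.4877 -0.8730 0.0000
    outer loop
      vertex 1.98 2.38 0.00
      vertex 5.99 0.14 6.63
      vertex 1.98 2.38 6.63
    endloop
  endfacet
  facet normal 0.1197 -0.9928 0.0000
    outer loop
      vertex 5.99 0.14 0.00
      vertex 10.55 0.69 0.00
      vertex 10.55 0.69 6.63
    endloop
  endfacet
  facet normal 0.1197 -0.9928 0.0000
    outer loop
      vertex 5.99 0.14 0.00
      vertex 10.55 0.69 6.63
      vertex 5.99 0.14 6.63
    endloop
  endfacet
  facet normal 0.6794 -0.7338 0.0000
    outer loop
      vertex 10.55 0.69 0.00
      vertex 13.92 3.81 0.00
      vertex 13.92 3.81 6.63
    endloop
  endfacet
  facet normal 0.6794 -0.7338 0.0000
    outer loop
      vertex 10.55 0.69 0.00
      vertex 13.92 3.81 6.63
      vertex 10.55 0.69 6.63
    endloop
  endfacet
  facet normal 0.9810 -0.1940 0.0000
    outer loop
      vertex 13.92 3.81 0.00
      vertex 14.81 8.31 0.00
      vertex 14.81 8.31 6.63
    endloop
  endfacet
  facet normal 0.9810 -0.1940 0.0000
    outer loop
      vertex 13.92 3.81 0.00
      vertex 14.81 8.31 6.63
      vertex 13.92 3.81 6.63
    endloop
  endfacet
endsolid part

The G0 Z moves step by Δz≈0.83 mm. Every layer's G1 loop is the same polygon, so the solid is a straight extrusion of it from z=0 to z≈6.63. Closing with flat bottom and top caps and triangulating gives 36 facets — a regular 10-sided prism (a cylinder approximated with 10 flat sides), circumscribed radius ≈ 7.43 mm, height ≈ 6.63 mm.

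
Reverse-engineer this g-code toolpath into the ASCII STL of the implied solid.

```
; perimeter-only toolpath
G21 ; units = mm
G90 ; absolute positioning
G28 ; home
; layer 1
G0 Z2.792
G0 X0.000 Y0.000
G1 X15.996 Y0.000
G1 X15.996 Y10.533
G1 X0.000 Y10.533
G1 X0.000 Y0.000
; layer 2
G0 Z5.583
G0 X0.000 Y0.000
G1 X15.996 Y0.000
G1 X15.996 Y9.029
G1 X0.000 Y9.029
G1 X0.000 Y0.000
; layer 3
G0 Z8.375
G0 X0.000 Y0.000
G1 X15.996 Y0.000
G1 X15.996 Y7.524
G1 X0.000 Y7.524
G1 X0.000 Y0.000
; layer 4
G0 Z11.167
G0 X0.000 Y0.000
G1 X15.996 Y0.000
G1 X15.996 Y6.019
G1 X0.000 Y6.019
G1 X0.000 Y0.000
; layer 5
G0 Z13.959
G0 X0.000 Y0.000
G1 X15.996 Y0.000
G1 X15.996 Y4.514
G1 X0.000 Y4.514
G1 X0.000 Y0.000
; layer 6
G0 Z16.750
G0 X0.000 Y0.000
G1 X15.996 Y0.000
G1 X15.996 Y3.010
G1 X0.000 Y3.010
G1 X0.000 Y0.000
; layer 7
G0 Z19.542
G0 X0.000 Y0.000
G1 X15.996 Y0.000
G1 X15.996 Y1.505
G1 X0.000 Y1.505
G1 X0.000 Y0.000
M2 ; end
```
solid part
  facet normal 0.0000 0.0000 -1.0000
    outer loop
      vertex 15.996 12.038 0.000
      vertex 15.996 0.000 0.000
      vertex 0.000 0.000 0.000
    endloop
  endfacet
  facet normal 0.0000 0.0000 -1.0000
    outer loop
      vertex 0.000 12.038 0.000
      vertex 15.996 12.038 0.000
      vertex 0.000 0.000 0.000
    endloop
  endfacet
  facet normal 0.0000 -1.0000 0.0000
    outer loop
      vertex 0.000 0.000 0.000
      vertex 15.996 0.000 0.000
      vertex 15.996 0.000 22.334
    endloop
  endfacet
  facet normal 0.0000 -1.0000 0.0000
    outer loop
      vertex 0.000 0.000 0.000
      vertex 15.996 0.000 22.334
      vertex 0.000 0.000 22.334
    endloop
  endfacet
  facet normal 0.0000 0.8803 0.4745
    outer loop
      vertex 0.000 0.000 22.334
      vertex 15.996 0.000 22.334
      vertex 15.996 12.038 0.000
    endloop
  endfacet
  facet normal 0.0000 0.8803 0.4745
    outer loop
      vertex 0.000 0.000 22.334
      vertex 15.996 12.038 0.000
      vertex 0.000 12.038 0.000
    endloop
  endfacet
  facet normal -1.0000 0.0000 0.0000
    outer loop
      vertex 0.000 0.000 22.334
      vertex 0.000 12.038 0.000
      vertex 0.000 0.000 0.000
    endloop
  endfacet
  facet normal 1.0000 0.0000 0.0000
    outer loop
      vertex 15.996 0.000 0.000
      vertex 15.996 12.038 0.000
      vertex 15.996 0.000 22.334
    endloop
  endfacet
endsolid part

The G0 Z moves step by Δz≈2.792 mm. The G1 loops shrink linearly with z, so the solid tapers from its base footprint up to z≈22.3. Closing with a flat bottom cap and the tapered top and triangulating gives 8 facets — a wedge (ramp): 16 × 12 mm base, rising to 22.3 mm along the y=0 edge and sloping linearly to z=0 at y=12.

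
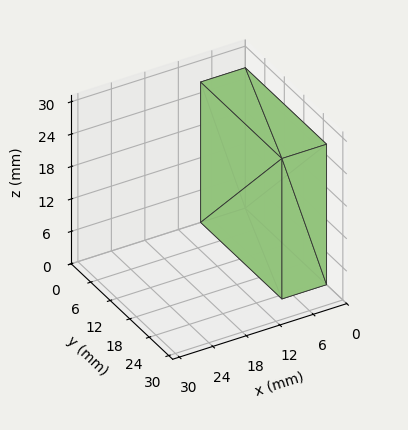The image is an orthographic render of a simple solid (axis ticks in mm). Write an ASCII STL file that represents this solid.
Reading the render: the shape is a rectangular box, roughly 8 × 25 mm footprint and 26 mm tall (dimensions read to the nearest mm from the axis ticks). For the STL, each face is triangulated and given an outward normal.

solid part
  facet normal 0.0000 0.0000 -1.0000
    outer loop
      vertex 8.000 25.000 0.000
      vertex 8.000 0.000 0.000
      vertex 0.000 0.000 0.000
    endloop
  endfacet
  facet normal 0.0000 0.0000 -1.0000
    outer loop
      vertex 0.000 25.000 0.000
      vertex 8.000 25.000 0.000
      vertex 0.000 0.000 0.000
    endloop
  endfacet
  facet normal 0.0000 0.0000 1.0000
    outer loop
      vertex 0.000 0.000 26.000
      vertex 8.000 0.000 26.000
      vertex 8.000 25.000 26.000
    endloop
  endfacet
  facet normal 0.0000 0.0000 1.0000
    outer loop
      vertex 0.000 0.000 26.000
      vertex 8.000 25.000 26.000
      vertex 0.000 25.000 26.000
    endloop
  endfacet
  facet normal 0.0000 -1.0000 0.0000
    outer loop
      vertex 0.000 0.000 0.000
      vertex 8.000 0.000 0.000
      vertex 8.000 0.000 26.000
    endloop
  endfacet
  facet normal 0.0000 -1.0000 0.0000
    outer loop
      vertex 0.000 0.000 0.000
      vertex 8.000 0.000 26.000
      vertex 0.000 0.000 26.000
    endloop
  endfacet
  facet normal 0.0000 1.0000 0.0000
    outer loop
      vertex 8.000 25.000 26.000
      vertex 8.000 25.000 0.000
      vertex 0.000 25.000 0.000
    endloop
  endfacet
  facet normal 0.0000 1.0000 0.0000
    outer loop
      vertex 0.000 25.000 26.000
      vertex 8.000 25.000 26.000
      vertex 0.000 25.000 0.000
    endloop
  endfacet
  facet normal -1.0000 0.0000 0.0000
    outer loop
      vertex 0.000 25.000 26.000
      vertex 0.000 25.000 0.000
      vertex 0.000 0.000 0.000
    endloop
  endfacet
  facet normal -1.0000 0.0000 0.0000
    outer loop
      vertex 0.000 0.000 26.000
      vertex 0.000 25.000 26.000
      vertex 0.000 0.000 0.000
    endloop
  endfacet
  facet normal 1.0000 0.0000 0.0000
    outer loop
      vertex 8.000 0.000 0.000
      vertex 8.000 25.000 0.000
      vertex 8.000 25.000 26.000
    endloop
  endfacet
  facet normal 1.0000 0.0000 0.0000
    outer loop
      vertex 8.000 0.000 0.000
      vertex 8.000 25.000 26.000
      vertex 8.000 0.000 26.000
    endloop
  endfacet
endsolid part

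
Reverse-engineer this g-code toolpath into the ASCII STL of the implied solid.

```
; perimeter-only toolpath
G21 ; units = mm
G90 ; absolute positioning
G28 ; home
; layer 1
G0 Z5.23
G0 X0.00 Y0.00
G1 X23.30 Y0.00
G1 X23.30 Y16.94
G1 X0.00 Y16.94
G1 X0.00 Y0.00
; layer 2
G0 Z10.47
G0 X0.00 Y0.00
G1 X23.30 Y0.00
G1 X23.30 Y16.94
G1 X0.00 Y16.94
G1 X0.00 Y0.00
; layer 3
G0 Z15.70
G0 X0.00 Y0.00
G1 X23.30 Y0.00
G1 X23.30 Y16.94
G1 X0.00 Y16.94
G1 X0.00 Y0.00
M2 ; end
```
solid part
  facet normal 0.0000 0.0000 -1.0000
    outer loop
      vertex 23.30 16.94 0.00
      vertex 23.30 0.00 0.00
      vertex 0.00 0.00 0.00
    endloop
  endfacet
  facet normal 0.0000 0.0000 -1.0000
    outer loop
      vertex 0.00 16.94 0.00
      vertex 23.30 16.94 0.00
      vertex 0.00 0.00 0.00
    endloop
  endfacet
  facet normal 0.0000 0.0000 1.0000
    outer loop
      vertex 0.00 0.00 15.70
      vertex 23.30 0.00 15.70
      vertex 23.30 16.94 15.70
    endloop
  endfacet
  facet normal 0.0000 0.0000 1.0000
    outer loop
      vertex 0.00 0.00 15.70
      vertex 23.30 16.94 15.70
      vertex 0.00 16.94 15.70
    endloop
  endfacet
  facet normal 0.0000 -1.0000 0.0000
    outer loop
      vertex 0.00 0.00 0.00
      vertex 23.30 0.00 0.00
      vertex 23.30 0.00 15.70
    endloop
  endfacet
  facet normal 0.0000 -1.0000 0.0000
    outer loop
      vertex 0.00 0.00 0.00
      vertex 23.30 0.00 15.70
      vertex 0.00 0.00 15.70
    endloop
  endfacet
  facet normal 0.0000 1.0000 0.0000
    outer loop
      vertex 23.30 16.94 15.70
      vertex 23.30 16.94 0.00
      vertex 0.00 16.94 0.00
    endloop
  endfacet
  facet normal 0.0000 1.0000 0.0000
    outer loop
      vertex 0.00 16.94 15.70
      vertex 23.30 16.94 15.70
      vertex 0.00 16.94 0.00
    endloop
  endfacet
  facet normal -1.0000 0.0000 0.0000
    outer loop
      vertex 0.00 16.94 15.70
      vertex 0.00 16.94 0.00
      vertex 0.00 0.00 0.00
    endloop
  endfacet
  facet normal -1.0000 0.0000 0.0000
    outer loop
      vertex 0.00 0.00 15.70
      vertex 0.00 16.94 15.70
      vertex 0.00 0.00 0.00
    endloop
  endfacet
  facet normal 1.0000 0.0000 0.0000
    outer loop
      vertex 23.30 0.00 0.00
      vertex 23.30 16.94 0.00
      vertex 23.30 16.94 15.70
    endloop
  endfacet
  facet normal 1.0000 0.0000 0.0000
    outer loop
      vertex 23.30 0.00 0.00
      vertex 23.30 16.94 15.70
      vertex 23.30 0.00 15.70
    endloop
  endfacet
endsolid part

The G0 Z moves step by Δz≈5.23 mm. Every layer's G1 loop is the same polygon, so the solid is a straight extrusion of it from z=0 to z≈15.7. Closing with flat bottom and top caps and triangulating gives 12 facets — a rectangular box, roughly 23.3 × 16.9 mm footprint and 15.7 mm tall.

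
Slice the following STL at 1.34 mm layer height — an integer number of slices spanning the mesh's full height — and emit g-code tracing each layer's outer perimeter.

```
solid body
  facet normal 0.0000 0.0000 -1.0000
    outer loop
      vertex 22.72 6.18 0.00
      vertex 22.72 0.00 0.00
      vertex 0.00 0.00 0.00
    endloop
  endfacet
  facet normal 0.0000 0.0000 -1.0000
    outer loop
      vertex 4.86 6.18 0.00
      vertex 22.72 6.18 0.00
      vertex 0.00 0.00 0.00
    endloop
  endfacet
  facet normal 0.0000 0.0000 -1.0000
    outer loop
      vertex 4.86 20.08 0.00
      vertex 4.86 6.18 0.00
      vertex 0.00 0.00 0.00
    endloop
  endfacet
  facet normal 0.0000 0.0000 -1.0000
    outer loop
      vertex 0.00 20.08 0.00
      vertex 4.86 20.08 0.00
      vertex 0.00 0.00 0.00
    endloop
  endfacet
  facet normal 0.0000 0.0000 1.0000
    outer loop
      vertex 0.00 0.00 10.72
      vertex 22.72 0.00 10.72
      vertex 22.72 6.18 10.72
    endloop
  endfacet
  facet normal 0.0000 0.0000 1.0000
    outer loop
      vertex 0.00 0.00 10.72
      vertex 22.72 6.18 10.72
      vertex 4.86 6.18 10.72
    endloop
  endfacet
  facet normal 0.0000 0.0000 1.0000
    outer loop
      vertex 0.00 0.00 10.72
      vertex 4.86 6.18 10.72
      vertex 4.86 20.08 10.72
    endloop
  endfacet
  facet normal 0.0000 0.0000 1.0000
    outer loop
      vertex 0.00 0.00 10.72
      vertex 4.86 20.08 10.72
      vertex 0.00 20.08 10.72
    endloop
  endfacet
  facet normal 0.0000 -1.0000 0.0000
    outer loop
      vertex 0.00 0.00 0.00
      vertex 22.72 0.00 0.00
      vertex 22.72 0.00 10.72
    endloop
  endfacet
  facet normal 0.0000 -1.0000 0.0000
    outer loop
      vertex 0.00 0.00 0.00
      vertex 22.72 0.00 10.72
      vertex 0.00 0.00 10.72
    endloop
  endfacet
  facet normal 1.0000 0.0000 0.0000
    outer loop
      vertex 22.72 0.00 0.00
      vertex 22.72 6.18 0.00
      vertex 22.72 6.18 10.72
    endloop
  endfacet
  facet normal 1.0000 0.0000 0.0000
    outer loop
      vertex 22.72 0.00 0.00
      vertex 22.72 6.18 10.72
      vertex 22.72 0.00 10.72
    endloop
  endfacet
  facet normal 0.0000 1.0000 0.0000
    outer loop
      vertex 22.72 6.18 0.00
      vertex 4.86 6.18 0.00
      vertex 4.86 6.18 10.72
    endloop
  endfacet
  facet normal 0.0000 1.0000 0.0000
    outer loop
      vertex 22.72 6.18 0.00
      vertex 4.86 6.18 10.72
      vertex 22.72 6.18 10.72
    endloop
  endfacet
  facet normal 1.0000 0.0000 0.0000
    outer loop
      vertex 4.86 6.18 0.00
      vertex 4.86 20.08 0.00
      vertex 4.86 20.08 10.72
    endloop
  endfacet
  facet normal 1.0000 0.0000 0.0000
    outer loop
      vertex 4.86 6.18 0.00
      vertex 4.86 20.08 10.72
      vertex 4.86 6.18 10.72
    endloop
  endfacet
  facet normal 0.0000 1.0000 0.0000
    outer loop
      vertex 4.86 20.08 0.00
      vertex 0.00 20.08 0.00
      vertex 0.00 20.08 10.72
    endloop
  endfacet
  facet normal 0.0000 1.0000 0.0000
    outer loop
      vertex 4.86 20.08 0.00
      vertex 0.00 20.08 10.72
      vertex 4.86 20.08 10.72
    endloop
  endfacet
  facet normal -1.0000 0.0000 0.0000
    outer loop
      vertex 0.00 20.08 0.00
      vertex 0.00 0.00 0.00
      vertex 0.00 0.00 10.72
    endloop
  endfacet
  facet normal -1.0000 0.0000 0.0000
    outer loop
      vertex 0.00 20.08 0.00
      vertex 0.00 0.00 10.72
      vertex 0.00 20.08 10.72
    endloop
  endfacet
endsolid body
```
; perimeter-only toolpath
G21 ; units = mm
G90 ; absolute positioning
G28 ; home
; layer 1
G0 Z1.34
G0 X0.00 Y0.00
G1 X22.72 Y0.00
G1 X22.72 Y6.18
G1 X4.86 Y6.18
G1 X4.86 Y20.08
G1 X0.00 Y20.08
G1 X0.00 Y0.00
; layer 2
G0 Z2.68
G0 X0.00 Y0.00
G1 X22.72 Y0.00
G1 X22.72 Y6.18
G1 X4.86 Y6.18
G1 X4.86 Y20.08
G1 X0.00 Y20.08
G1 X0.00 Y0.00
; layer 3
G0 Z4.02
G0 X0.00 Y0.00
G1 X22.72 Y0.00
G1 X22.72 Y6.18
G1 X4.86 Y6.18
G1 X4.86 Y20.08
G1 X0.00 Y20.08
G1 X0.00 Y0.00
; layer 4
G0 Z5.36
G0 X0.00 Y0.00
G1 X22.72 Y0.00
G1 X22.72 Y6.18
G1 X4.86 Y6.18
G1 X4.86 Y20.08
G1 X0.00 Y20.08
G1 X0.00 Y0.00
; layer 5
G0 Z6.70
G0 X0.00 Y0.00
G1 X22.72 Y0.00
G1 X22.72 Y6.18
G1 X4.86 Y6.18
G1 X4.86 Y20.08
G1 X0.00 Y20.08
G1 X0.00 Y0.00
; layer 6
G0 Z8.04
G0 X0.00 Y0.00
G1 X22.72 Y0.00
G1 X22.72 Y6.18
G1 X4.86 Y6.18
G1 X4.86 Y20.08
G1 X0.00 Y20.08
G1 X0.00 Y0.00
; layer 7
G0 Z9.38
G0 X0.00 Y0.00
G1 X22.72 Y0.00
G1 X22.72 Y6.18
G1 X4.86 Y6.18
G1 X4.86 Y20.08
G1 X0.00 Y20.08
G1 X0.00 Y0.00
; layer 8
G0 Z10.72
G0 X0.00 Y0.00
G1 X22.72 Y0.00
G1 X22.72 Y6.18
G1 X4.86 Y6.18
G1 X4.86 Y20.08
G1 X0.00 Y20.08
G1 X0.00 Y0.00
M2 ; end

The solid is an L-shaped prism: outer 22.7 × 20.1 mm, arm thicknesses ≈ 6.18 mm (horizontal) and 4.86 mm (vertical), extruded 10.7 mm in z. Slicing at Δz = 1.34 mm — 8 equal slices spanning the solid's height, so layer i sits at z = i·h/8 — gives 8 non-empty perimeters. Each is a 6-segment closed polygon; G0 lifts to the layer z and rapids to the start vertex, then G1 traces the edges.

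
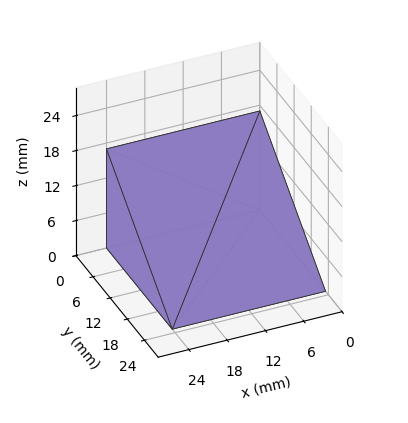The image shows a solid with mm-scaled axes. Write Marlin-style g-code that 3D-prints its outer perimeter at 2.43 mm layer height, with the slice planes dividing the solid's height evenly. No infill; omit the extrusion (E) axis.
Reading the render: the shape is a wedge (ramp): 24 × 23 mm base, rising to 17 mm along the y=0 edge and sloping linearly to z=0 at y=23 (dimensions read to the nearest mm from the axis ticks). For the g-code, the solid's height is divided into equal slices at the stated Δz and each level perimeter traced with G1 moves after a G0 lift.

; perimeter-only toolpath
G21 ; units = mm
G90 ; absolute positioning
G28 ; home
; layer 1
G0 Z2.43
G0 X0.00 Y0.00
G1 X24.00 Y0.00
G1 X24.00 Y19.71
G1 X0.00 Y19.71
G1 X0.00 Y0.00
; layer 2
G0 Z4.86
G0 X0.00 Y0.00
G1 X24.00 Y0.00
G1 X24.00 Y16.43
G1 X0.00 Y16.43
G1 X0.00 Y0.00
; layer 3
G0 Z7.29
G0 X0.00 Y0.00
G1 X24.00 Y0.00
G1 X24.00 Y13.14
G1 X0.00 Y13.14
G1 X0.00 Y0.00
; layer 4
G0 Z9.71
G0 X0.00 Y0.00
G1 X24.00 Y0.00
G1 X24.00 Y9.86
G1 X0.00 Y9.86
G1 X0.00 Y0.00
; layer 5
G0 Z12.14
G0 X0.00 Y0.00
G1 X24.00 Y0.00
G1 X24.00 Y6.57
G1 X0.00 Y6.57
G1 X0.00 Y0.00
; layer 6
G0 Z14.57
G0 X0.00 Y0.00
G1 X24.00 Y0.00
G1 X24.00 Y3.29
G1 X0.00 Y3.29
G1 X0.00 Y0.00
M2 ; end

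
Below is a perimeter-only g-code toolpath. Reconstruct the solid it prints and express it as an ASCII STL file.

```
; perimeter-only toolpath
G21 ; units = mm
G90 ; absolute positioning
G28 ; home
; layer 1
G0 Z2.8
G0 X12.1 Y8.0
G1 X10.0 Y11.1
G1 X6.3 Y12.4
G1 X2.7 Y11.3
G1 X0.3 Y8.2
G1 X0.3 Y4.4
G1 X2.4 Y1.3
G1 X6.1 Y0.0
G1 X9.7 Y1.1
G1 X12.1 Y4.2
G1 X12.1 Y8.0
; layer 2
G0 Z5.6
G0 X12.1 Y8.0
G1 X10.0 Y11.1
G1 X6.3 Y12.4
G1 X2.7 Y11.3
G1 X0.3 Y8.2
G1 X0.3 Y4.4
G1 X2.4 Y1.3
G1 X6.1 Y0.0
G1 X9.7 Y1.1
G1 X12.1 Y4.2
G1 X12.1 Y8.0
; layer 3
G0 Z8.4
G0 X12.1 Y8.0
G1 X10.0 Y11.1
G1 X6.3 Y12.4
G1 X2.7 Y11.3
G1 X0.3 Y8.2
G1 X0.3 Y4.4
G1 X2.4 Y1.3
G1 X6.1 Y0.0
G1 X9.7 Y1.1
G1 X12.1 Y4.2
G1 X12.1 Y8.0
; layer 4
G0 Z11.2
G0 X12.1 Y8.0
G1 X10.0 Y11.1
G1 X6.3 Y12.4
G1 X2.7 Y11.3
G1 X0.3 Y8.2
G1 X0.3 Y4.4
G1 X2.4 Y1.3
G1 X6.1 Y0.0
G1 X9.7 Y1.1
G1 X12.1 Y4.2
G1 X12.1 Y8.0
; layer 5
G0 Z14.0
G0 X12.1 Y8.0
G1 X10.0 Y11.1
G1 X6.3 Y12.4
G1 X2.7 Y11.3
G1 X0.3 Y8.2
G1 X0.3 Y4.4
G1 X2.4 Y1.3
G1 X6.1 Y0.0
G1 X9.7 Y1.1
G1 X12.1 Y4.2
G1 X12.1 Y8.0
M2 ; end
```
solid part
  facet normal 0.0000 0.0000 -1.0000
    outer loop
      vertex 6.3 12.4 0.0
      vertex 10.0 11.1 0.0
      vertex 12.1 8.0 0.0
    endloop
  endfacet
  facet normal 0.0000 0.0000 -1.0000
    outer loop
      vertex 2.7 11.3 0.0
      vertex 6.3 12.4 0.0
      vertex 12.1 8.0 0.0
    endloop
  endfacet
  facet normal 0.0000 0.0000 -1.0000
    outer loop
      vertex 0.3 8.2 0.0
      vertex 2.7 11.3 0.0
      vertex 12.1 8.0 0.0
    endloop
  endfacet
  facet normal 0.0000 0.0000 -1.0000
    outer loop
      vertex 0.3 4.4 0.0
      vertex 0.3 8.2 0.0
      vertex 12.1 8.0 0.0
    endloop
  endfacet
  facet normal 0.0000 0.0000 -1.0000
    outer loop
      vertex 2.4 1.3 0.0
      vertex 0.3 4.4 0.0
      vertex 12.1 8.0 0.0
    endloop
  endfacet
  facet normal 0.0000 0.0000 -1.0000
    outer loop
      vertex 6.1 0.0 0.0
      vertex 2.4 1.3 0.0
      vertex 12.1 8.0 0.0
    endloop
  endfacet
  facet normal 0.0000 0.0000 -1.0000
    outer loop
      vertex 9.7 1.1 0.0
      vertex 6.1 0.0 0.0
      vertex 12.1 8.0 0.0
    endloop
  endfacet
  facet normal 0.0000 0.0000 -1.0000
    outer loop
      vertex 12.1 4.2 0.0
      vertex 9.7 1.1 0.0
      vertex 12.1 8.0 0.0
    endloop
  endfacet
  facet normal 0.0000 0.0000 1.0000
    outer loop
      vertex 12.1 8.0 14.0
      vertex 10.0 11.1 14.0
      vertex 6.3 12.4 14.0
    endloop
  endfacet
  facet normal 0.0000 0.0000 1.0000
    outer loop
      vertex 12.1 8.0 14.0
      vertex 6.3 12.4 14.0
      vertex 2.7 11.3 14.0
    endloop
  endfacet
  facet normal 0.0000 0.0000 1.0000
    outer loop
      vertex 12.1 8.0 14.0
      vertex 2.7 11.3 14.0
      vertex 0.3 8.2 14.0
    endloop
  endfacet
  facet normal 0.0000 0.0000 1.0000
    outer loop
      vertex 12.1 8.0 14.0
      vertex 0.3 8.2 14.0
      vertex 0.3 4.4 14.0
    endloop
  endfacet
  facet normal 0.0000 0.0000 1.0000
    outer loop
      vertex 12.1 8.0 14.0
      vertex 0.3 4.4 14.0
      vertex 2.4 1.3 14.0
    endloop
  endfacet
  facet normal 0.0000 0.0000 1.0000
    outer loop
      vertex 12.1 8.0 14.0
      vertex 2.4 1.3 14.0
      vertex 6.1 0.0 14.0
    endloop
  endfacet
  facet normal 0.0000 0.0000 1.0000
    outer loop
      vertex 12.1 8.0 14.0
      vertex 6.1 0.0 14.0
      vertex 9.7 1.1 14.0
    endloop
  endfacet
  facet normal 0.0000 0.0000 1.0000
    outer loop
      vertex 12.1 8.0 14.0
      vertex 9.7 1.1 14.0
      vertex 12.1 4.2 14.0
    endloop
  endfacet
  facet normal 0.8279 0.5608 0.0000
    outer loop
      vertex 12.1 8.0 0.0
      vertex 10.0 11.1 0.0
      vertex 10.0 11.1 14.0
    endloop
  endfacet
  facet normal 0.8279 0.5608 0.0000
    outer loop
      vertex 12.1 8.0 0.0
      vertex 10.0 11.1 14.0
      vertex 12.1 8.0 14.0
    endloop
  endfacet
  facet normal 0.3315 0.9435 0.0000
    outer loop
      vertex 10.0 11.1 0.0
      vertex 6.3 12.4 0.0
      vertex 6.3 12.4 14.0
    endloop
  endfacet
  facet normal 0.3315 0.9435 0.0000
    outer loop
      vertex 10.0 11.1 0.0
      vertex 6.3 12.4 14.0
      vertex 10.0 11.1 14.0
    endloop
  endfacet
  facet normal -0.2922 0.9564 0.0000
    outer loop
      vertex 6.3 12.4 0.0
      vertex 2.7 11.3 0.0
      vertex 2.7 11.3 14.0
    endloop
  endfacet
  facet normal -0.2922 0.9564 0.0000
    outer loop
      vertex 6.3 12.4 0.0
      vertex 2.7 11.3 14.0
      vertex 6.3 12.4 14.0
    endloop
  endfacet
  facet normal -0.7907 0.6122 0.0000
    outer loop
      vertex 2.7 11.3 0.0
      vertex 0.3 8.2 0.0
      vertex 0.3 8.2 14.0
    endloop
  endfacet
  facet normal -0.7907 0.6122 0.0000
    outer loop
      vertex 2.7 11.3 0.0
      vertex 0.3 8.2 14.0
      vertex 2.7 11.3 14.0
    endloop
  endfacet
  facet normal -1.0000 0.0000 0.0000
    outer loop
      vertex 0.3 8.2 0.0
      vertex 0.3 4.4 0.0
      vertex 0.3 4.4 14.0
    endloop
  endfacet
  facet normal -1.0000 0.0000 0.0000
    outer loop
      vertex 0.3 8.2 0.0
      vertex 0.3 4.4 14.0
      vertex 0.3 8.2 14.0
    endloop
  endfacet
  facet normal -0.8279 -0.5608 0.0000
    outer loop
      vertex 0.3 4.4 0.0
      vertex 2.4 1.3 0.0
      vertex 2.4 1.3 14.0
    endloop
  endfacet
  facet normal -0.8279 -0.5608 0.0000
    outer loop
      vertex 0.3 4.4 0.0
      vertex 2.4 1.3 14.0
      vertex 0.3 4.4 14.0
    endloop
  endfacet
  facet normal -0.3315 -0.9435 0.0000
    outer loop
      vertex 2.4 1.3 0.0
      vertex 6.1 0.0 0.0
      vertex 6.1 0.0 14.0
    endloop
  endfacet
  facet normal -0.3315 -0.9435 0.0000
    outer loop
      vertex 2.4 1.3 0.0
      vertex 6.1 0.0 14.0
      vertex 2.4 1.3 14.0
    endloop
  endfacet
  facet normal 0.2922 -0.9564 0.0000
    outer loop
      vertex 6.1 0.0 0.0
      vertex 9.7 1.1 0.0
      vertex 9.7 1.1 14.0
    endloop
  endfacet
  facet normal 0.2922 -0.9564 0.0000
    outer loop
      vertex 6.1 0.0 0.0
      vertex 9.7 1.1 14.0
      vertex 6.1 0.0 14.0
    endloop
  endfacet
  facet normal 0.7907 -0.6122 0.0000
    outer loop
      vertex 9.7 1.1 0.0
      vertex 12.1 4.2 0.0
      vertex 12.1 4.2 14.0
    endloop
  endfacet
  facet normal 0.7907 -0.6122 0.0000
    outer loop
      vertex 9.7 1.1 0.0
      vertex 12.1 4.2 14.0
      vertex 9.7 1.1 14.0
    endloop
  endfacet
  facet normal 1.0000 0.0000 0.0000
    outer loop
      vertex 12.1 4.2 0.0
      vertex 12.1 8.0 0.0
      vertex 12.1 8.0 14.0
    endloop
  endfacet
  facet normal 1.0000 0.0000 0.0000
    outer loop
      vertex 12.1 4.2 0.0
      vertex 12.1 8.0 14.0
      vertex 12.1 4.2 14.0
    endloop
  endfacet
endsolid part

The G0 Z moves step by Δz≈2.8 mm. Every layer's G1 loop is the same polygon, so the solid is a straight extrusion of it from z=0 to z≈14. Closing with flat bottom and top caps and triangulating gives 36 facets — a regular 10-sided prism (a cylinder approximated with 10 flat sides), circumscribed radius ≈ 6.2 mm, height ≈ 14 mm.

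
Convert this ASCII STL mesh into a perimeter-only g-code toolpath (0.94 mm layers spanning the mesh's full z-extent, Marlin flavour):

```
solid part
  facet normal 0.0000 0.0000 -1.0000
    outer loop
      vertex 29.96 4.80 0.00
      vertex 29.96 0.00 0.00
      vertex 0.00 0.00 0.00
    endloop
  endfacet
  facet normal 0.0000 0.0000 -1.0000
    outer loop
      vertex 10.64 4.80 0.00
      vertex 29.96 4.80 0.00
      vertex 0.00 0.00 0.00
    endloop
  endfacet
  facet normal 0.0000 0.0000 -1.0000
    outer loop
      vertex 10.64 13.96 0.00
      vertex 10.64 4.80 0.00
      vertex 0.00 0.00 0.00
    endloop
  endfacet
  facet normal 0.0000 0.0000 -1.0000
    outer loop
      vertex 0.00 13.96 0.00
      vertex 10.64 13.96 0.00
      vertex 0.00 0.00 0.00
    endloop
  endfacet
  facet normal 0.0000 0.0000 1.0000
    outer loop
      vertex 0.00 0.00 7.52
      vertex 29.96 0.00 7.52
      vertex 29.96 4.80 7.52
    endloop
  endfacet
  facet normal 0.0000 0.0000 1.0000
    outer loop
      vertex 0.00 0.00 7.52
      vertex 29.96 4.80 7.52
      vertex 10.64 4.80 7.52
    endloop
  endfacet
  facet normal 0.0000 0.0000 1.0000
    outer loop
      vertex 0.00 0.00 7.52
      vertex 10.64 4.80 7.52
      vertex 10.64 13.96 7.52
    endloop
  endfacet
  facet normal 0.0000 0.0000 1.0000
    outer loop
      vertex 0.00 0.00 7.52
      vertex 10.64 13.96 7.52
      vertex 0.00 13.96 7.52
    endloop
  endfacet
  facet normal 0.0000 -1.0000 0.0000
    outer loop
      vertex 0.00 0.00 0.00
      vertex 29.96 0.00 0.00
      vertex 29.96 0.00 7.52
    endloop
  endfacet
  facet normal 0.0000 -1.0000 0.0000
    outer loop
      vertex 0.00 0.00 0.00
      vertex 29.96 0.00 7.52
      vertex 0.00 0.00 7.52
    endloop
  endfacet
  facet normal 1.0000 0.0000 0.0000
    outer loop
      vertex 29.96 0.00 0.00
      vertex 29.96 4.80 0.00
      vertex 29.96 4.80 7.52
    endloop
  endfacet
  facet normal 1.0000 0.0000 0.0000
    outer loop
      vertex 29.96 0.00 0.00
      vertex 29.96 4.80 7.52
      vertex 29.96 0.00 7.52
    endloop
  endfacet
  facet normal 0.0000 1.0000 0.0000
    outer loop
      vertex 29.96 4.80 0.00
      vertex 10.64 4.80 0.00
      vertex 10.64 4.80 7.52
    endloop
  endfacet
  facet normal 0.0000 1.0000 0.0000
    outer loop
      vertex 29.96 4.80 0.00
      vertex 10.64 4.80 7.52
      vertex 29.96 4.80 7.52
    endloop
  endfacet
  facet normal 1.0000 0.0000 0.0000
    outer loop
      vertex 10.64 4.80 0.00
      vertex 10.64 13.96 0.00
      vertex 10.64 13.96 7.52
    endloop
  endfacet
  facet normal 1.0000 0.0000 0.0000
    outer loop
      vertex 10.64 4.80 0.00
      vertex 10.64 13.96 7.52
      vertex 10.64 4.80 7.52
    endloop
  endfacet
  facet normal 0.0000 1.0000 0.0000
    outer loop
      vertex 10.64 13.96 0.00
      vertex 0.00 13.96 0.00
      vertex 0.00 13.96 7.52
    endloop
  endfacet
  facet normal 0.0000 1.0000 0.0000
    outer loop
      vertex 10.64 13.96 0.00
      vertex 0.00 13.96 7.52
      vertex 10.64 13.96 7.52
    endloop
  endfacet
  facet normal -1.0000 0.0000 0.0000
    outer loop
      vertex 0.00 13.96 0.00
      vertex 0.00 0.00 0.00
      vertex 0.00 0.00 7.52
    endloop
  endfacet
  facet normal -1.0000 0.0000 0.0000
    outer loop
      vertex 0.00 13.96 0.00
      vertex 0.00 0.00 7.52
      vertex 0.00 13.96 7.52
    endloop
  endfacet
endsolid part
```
; perimeter-only toolpath
G21 ; units = mm
G90 ; absolute positioning
G28 ; home
; layer 1
G0 Z0.94
G0 X0.00 Y0.00
G1 X29.96 Y0.00
G1 X29.96 Y4.80
G1 X10.64 Y4.80
G1 X10.64 Y13.96
G1 X0.00 Y13.96
G1 X0.00 Y0.00
; layer 2
G0 Z1.88
G0 X0.00 Y0.00
G1 X29.96 Y0.00
G1 X29.96 Y4.80
G1 X10.64 Y4.80
G1 X10.64 Y13.96
G1 X0.00 Y13.96
G1 X0.00 Y0.00
; layer 3
G0 Z2.82
G0 X0.00 Y0.00
G1 X29.96 Y0.00
G1 X29.96 Y4.80
G1 X10.64 Y4.80
G1 X10.64 Y13.96
G1 X0.00 Y13.96
G1 X0.00 Y0.00
; layer 4
G0 Z3.76
G0 X0.00 Y0.00
G1 X29.96 Y0.00
G1 X29.96 Y4.80
G1 X10.64 Y4.80
G1 X10.64 Y13.96
G1 X0.00 Y13.96
G1 X0.00 Y0.00
; layer 5
G0 Z4.70
G0 X0.00 Y0.00
G1 X29.96 Y0.00
G1 X29.96 Y4.80
G1 X10.64 Y4.80
G1 X10.64 Y13.96
G1 X0.00 Y13.96
G1 X0.00 Y0.00
; layer 6
G0 Z5.64
G0 X0.00 Y0.00
G1 X29.96 Y0.00
G1 X29.96 Y4.80
G1 X10.64 Y4.80
G1 X10.64 Y13.96
G1 X0.00 Y13.96
G1 X0.00 Y0.00
; layer 7
G0 Z6.58
G0 X0.00 Y0.00
G1 X29.96 Y0.00
G1 X29.96 Y4.80
G1 X10.64 Y4.80
G1 X10.64 Y13.96
G1 X0.00 Y13.96
G1 X0.00 Y0.00
; layer 8
G0 Z7.52
G0 X0.00 Y0.00
G1 X29.96 Y0.00
G1 X29.96 Y4.80
G1 X10.64 Y4.80
G1 X10.64 Y13.96
G1 X0.00 Y13.96
G1 X0.00 Y0.00
M2 ; end

The solid is an L-shaped prism: outer 30 × 14 mm, arm thicknesses ≈ 4.8 mm (horizontal) and 10.6 mm (vertical), extruded 7.52 mm in z. Slicing at Δz = 0.94 mm — 8 equal slices spanning the solid's height, so layer i sits at z = i·h/8 — gives 8 non-empty perimeters. Each is a 6-segment closed polygon; G0 lifts to the layer z and rapids to the start vertex, then G1 traces the edges.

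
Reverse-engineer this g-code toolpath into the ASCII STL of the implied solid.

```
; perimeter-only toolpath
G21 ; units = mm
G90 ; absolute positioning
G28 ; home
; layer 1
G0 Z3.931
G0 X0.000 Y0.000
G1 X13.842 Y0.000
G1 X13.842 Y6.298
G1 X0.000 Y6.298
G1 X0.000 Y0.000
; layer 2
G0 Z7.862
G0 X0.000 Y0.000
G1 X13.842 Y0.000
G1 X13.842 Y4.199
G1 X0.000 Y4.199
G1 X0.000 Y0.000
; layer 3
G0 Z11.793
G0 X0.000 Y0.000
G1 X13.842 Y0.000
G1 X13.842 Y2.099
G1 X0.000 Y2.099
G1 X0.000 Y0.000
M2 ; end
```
solid part
  facet normal 0.0000 0.0000 -1.0000
    outer loop
      vertex 13.842 8.397 0.000
      vertex 13.842 0.000 0.000
      vertex 0.000 0.000 0.000
    endloop
  endfacet
  facet normal 0.0000 0.0000 -1.0000
    outer loop
      vertex 0.000 8.397 0.000
      vertex 13.842 8.397 0.000
      vertex 0.000 0.000 0.000
    endloop
  endfacet
  facet normal 0.0000 -1.0000 0.0000
    outer loop
      vertex 0.000 0.000 0.000
      vertex 13.842 0.000 0.000
      vertex 13.842 0.000 15.724
    endloop
  endfacet
  facet normal 0.0000 -1.0000 0.0000
    outer loop
      vertex 0.000 0.000 0.000
      vertex 13.842 0.000 15.724
      vertex 0.000 0.000 15.724
    endloop
  endfacet
  facet normal 0.0000 0.8821 0.4711
    outer loop
      vertex 0.000 0.000 15.724
      vertex 13.842 0.000 15.724
      vertex 13.842 8.397 0.000
    endloop
  endfacet
  facet normal 0.0000 0.8821 0.4711
    outer loop
      vertex 0.000 0.000 15.724
      vertex 13.842 8.397 0.000
      vertex 0.000 8.397 0.000
    endloop
  endfacet
  facet normal -1.0000 0.0000 0.0000
    outer loop
      vertex 0.000 0.000 15.724
      vertex 0.000 8.397 0.000
      vertex 0.000 0.000 0.000
    endloop
  endfacet
  facet normal 1.0000 0.0000 0.0000
    outer loop
      vertex 13.842 0.000 0.000
      vertex 13.842 8.397 0.000
      vertex 13.842 0.000 15.724
    endloop
  endfacet
endsolid part

The G0 Z moves step by Δz≈3.931 mm. The G1 loops shrink linearly with z, so the solid tapers from its base footprint up to z≈15.7. Closing with a flat bottom cap and the tapered top and triangulating gives 8 facets — a wedge (ramp): 13.8 × 8.4 mm base, rising to 15.7 mm along the y=0 edge and sloping linearly to z=0 at y=8.4.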